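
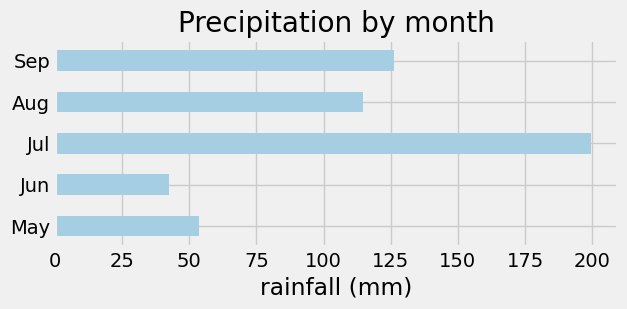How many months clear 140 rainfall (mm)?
Above 140: Jul.

1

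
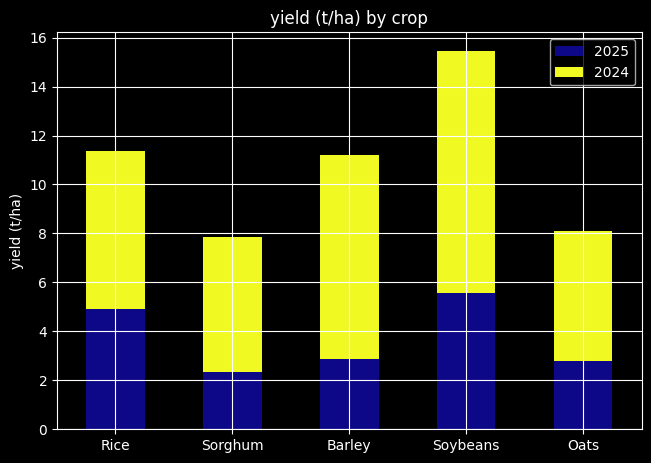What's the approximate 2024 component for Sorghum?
≈ 6

2024 top ≈ 8, bottom ≈ 2; segment ≈ 6.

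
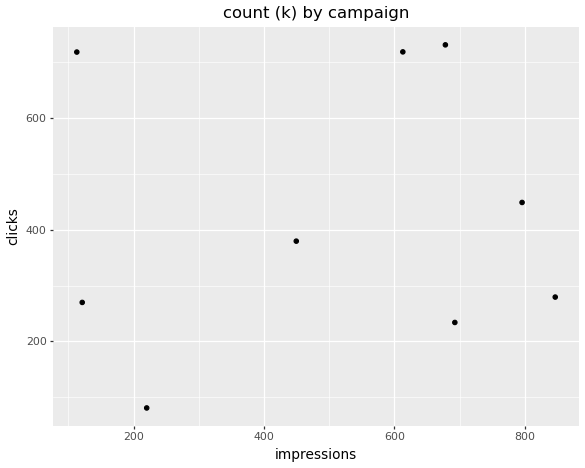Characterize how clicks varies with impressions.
Points are roughly uncorrelated; weak (|r| ≈ 0.1).

no clear correlation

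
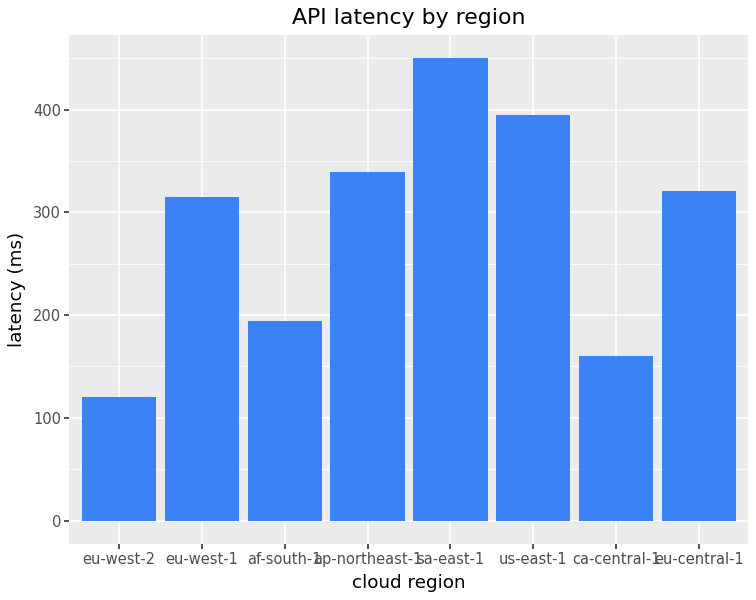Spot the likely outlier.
eu-west-2 ≈ 100; the rest sit between ≈ 150 and ≈ 450.

eu-west-2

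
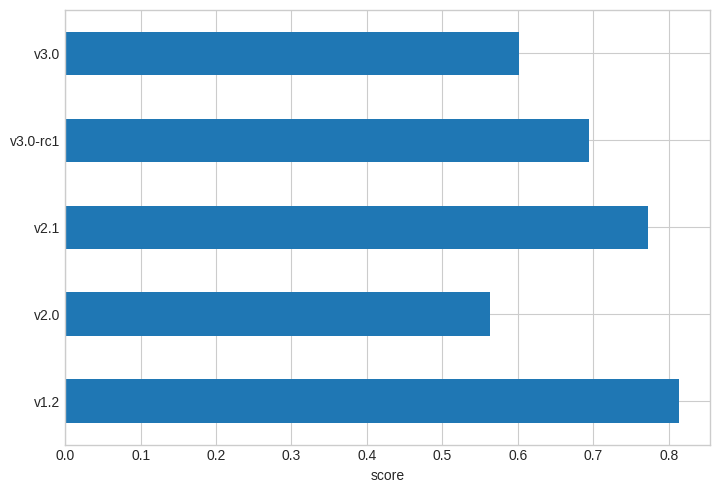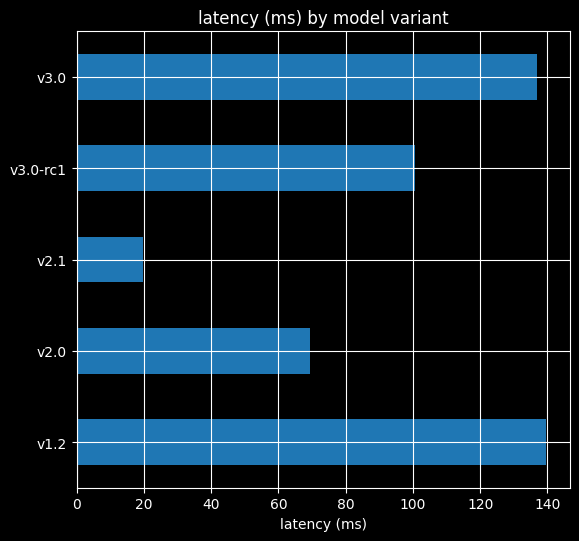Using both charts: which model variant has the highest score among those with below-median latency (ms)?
Chart 2 median latency (ms) ≈ 100; below-median model variants: v2.0, v2.1. Among those, v2.1 has the highest score (≈ 0.8).

v2.1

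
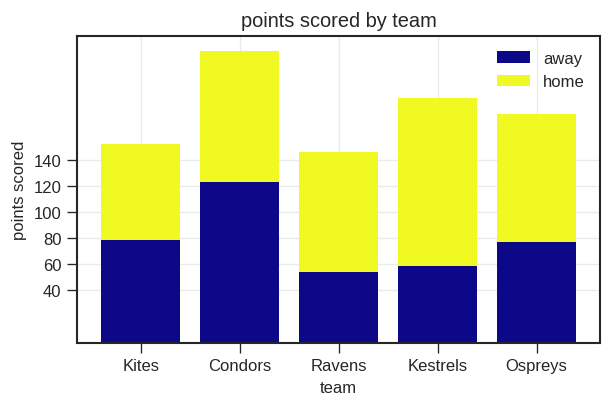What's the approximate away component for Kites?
away top ≈ 80, bottom ≈ 0; segment ≈ 80.

≈ 80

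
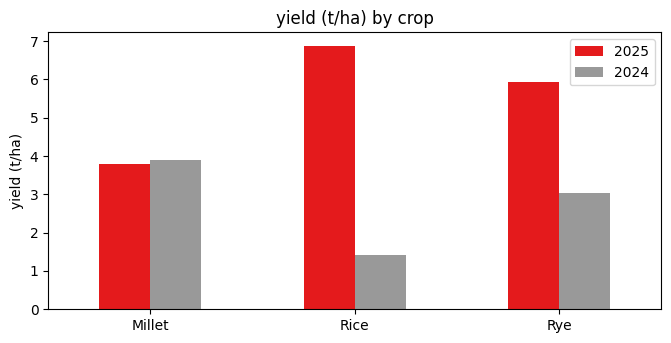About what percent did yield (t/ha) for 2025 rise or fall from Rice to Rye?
Rice ≈ 7, Rye ≈ 6; (6 − 7) / 7 ≈ -14.3%.

≈ -14.3%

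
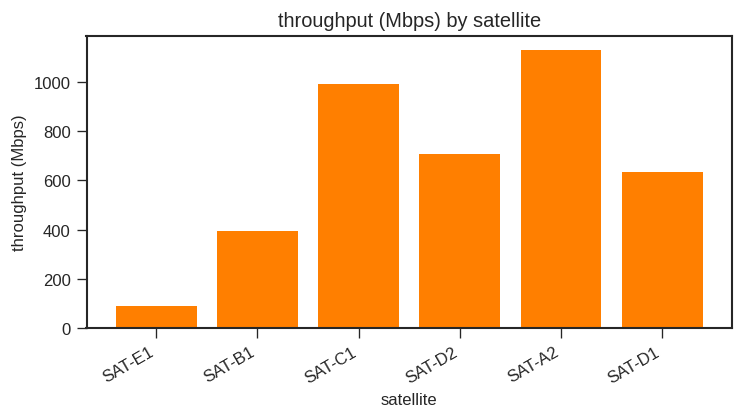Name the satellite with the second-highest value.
Top 3: SAT-A2 ≈ 1100, SAT-C1 ≈ 1000, SAT-D2 ≈ 700.

SAT-C1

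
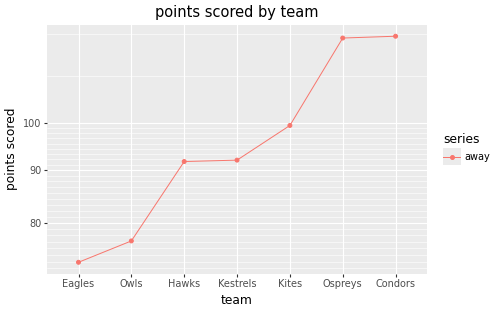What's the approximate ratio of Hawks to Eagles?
Hawks ≈ 90, Eagles ≈ 75; 90/75 ≈ 1.2.

≈ 1.2×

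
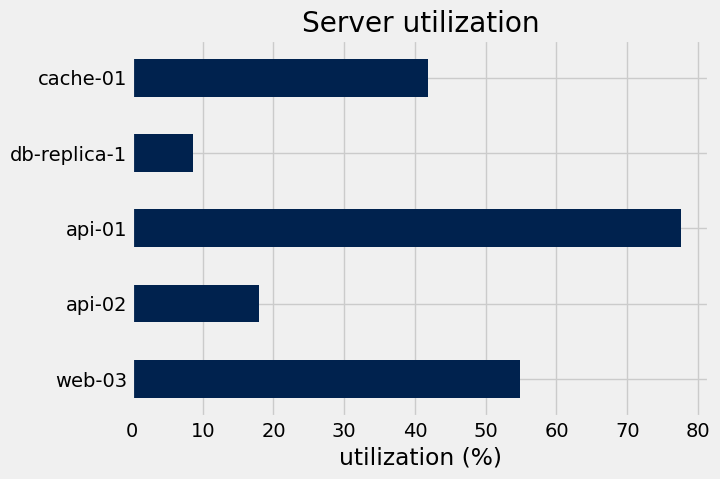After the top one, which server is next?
web-03

Top 3: api-01 ≈ 80, web-03 ≈ 50, cache-01 ≈ 40.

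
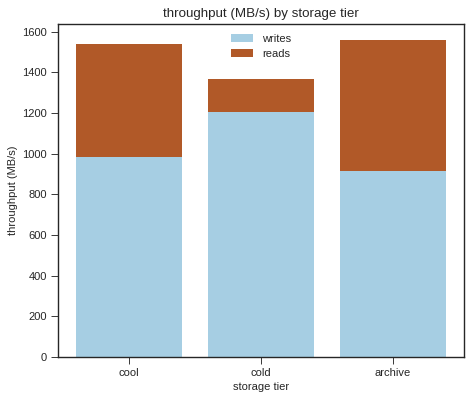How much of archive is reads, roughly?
reads top ≈ 1600, bottom ≈ 1000; segment ≈ 600.

≈ 600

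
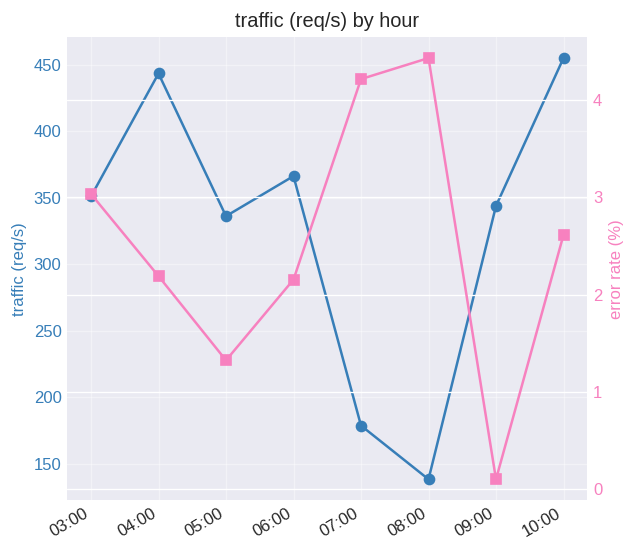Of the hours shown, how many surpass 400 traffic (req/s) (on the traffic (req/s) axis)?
Above 400: 04:00, 10:00.

2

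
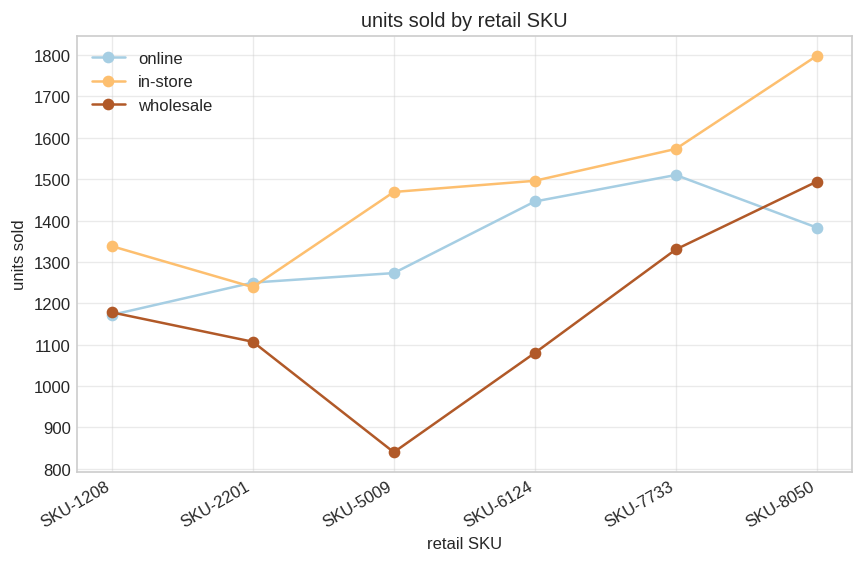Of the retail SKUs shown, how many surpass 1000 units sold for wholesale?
Above 1000: SKU-1208, SKU-2201, SKU-6124, SKU-7733, SKU-8050.

5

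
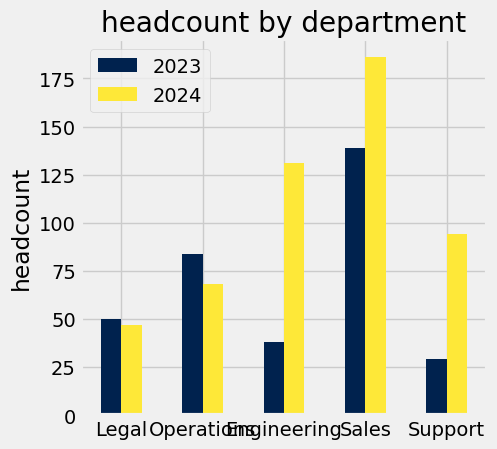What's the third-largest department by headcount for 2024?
Support

Top 4 for 2024: Sales ≈ 180, Engineering ≈ 140, Support ≈ 100, Operations ≈ 60.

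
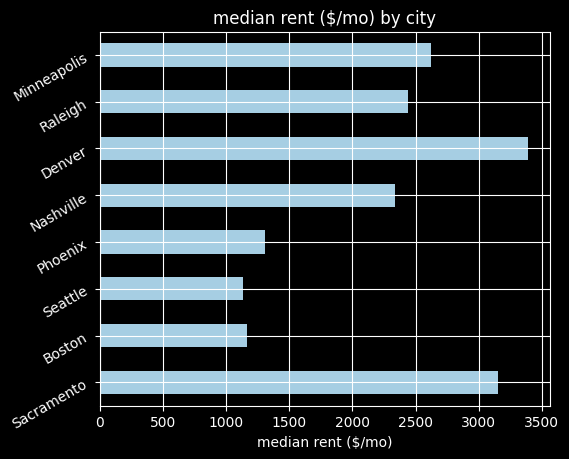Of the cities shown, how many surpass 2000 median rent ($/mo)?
Above 2000: Sacramento, Nashville, Denver, Raleigh, Minneapolis.

5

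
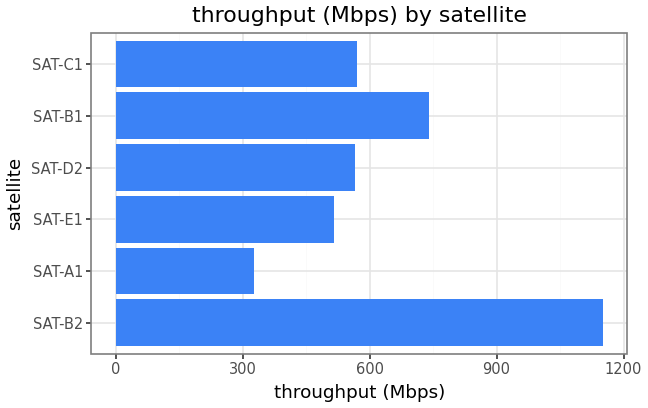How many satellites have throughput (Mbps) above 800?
Above 800: SAT-B2.

1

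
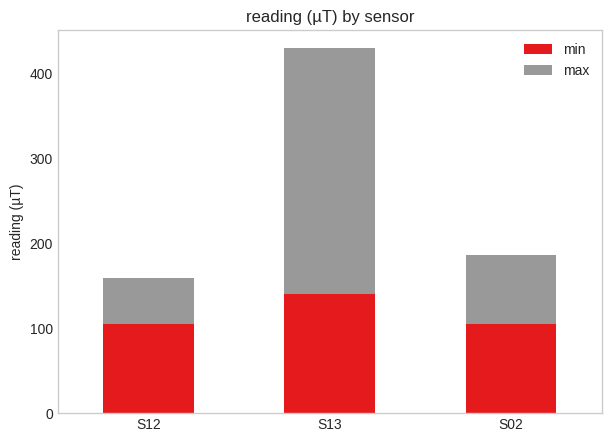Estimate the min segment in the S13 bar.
min top ≈ 150, bottom ≈ 0; segment ≈ 150.

≈ 150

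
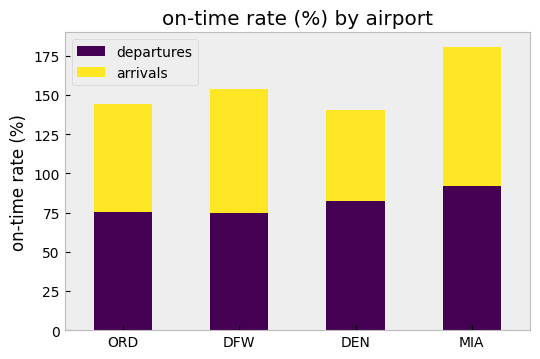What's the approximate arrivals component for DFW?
arrivals top ≈ 160, bottom ≈ 80; segment ≈ 80.

≈ 80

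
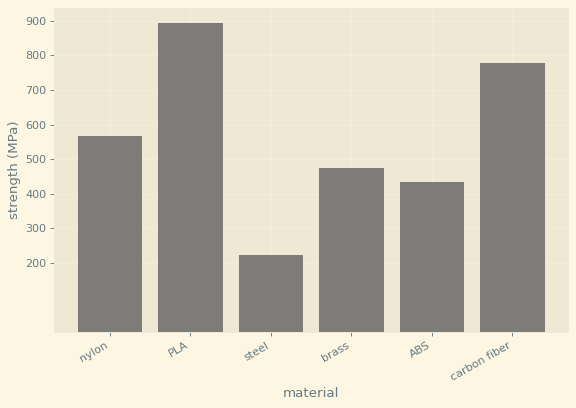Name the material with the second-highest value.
carbon fiber

Top 3: PLA ≈ 900, carbon fiber ≈ 800, nylon ≈ 600.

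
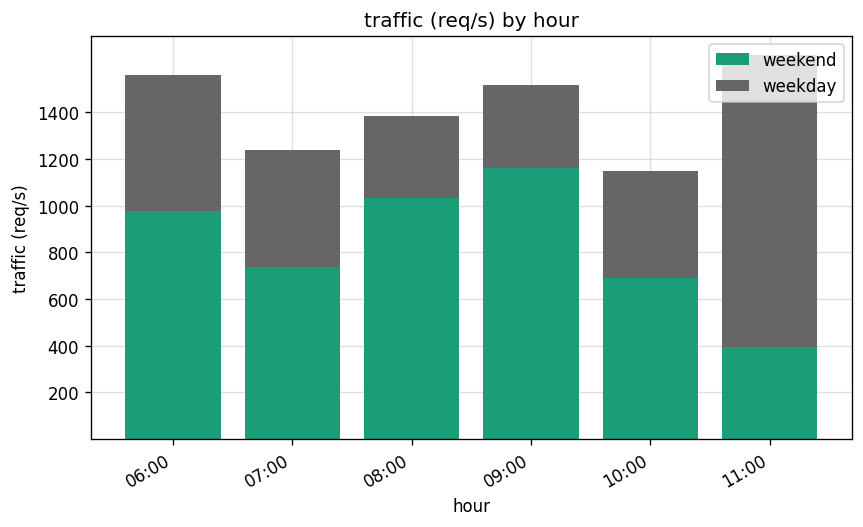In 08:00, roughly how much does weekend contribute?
≈ 1000

weekend top ≈ 1000, bottom ≈ 0; segment ≈ 1000.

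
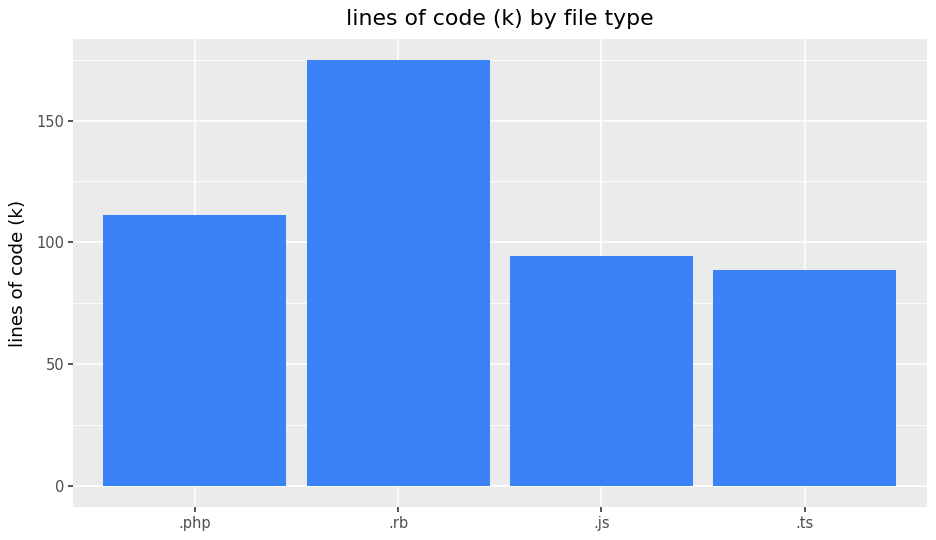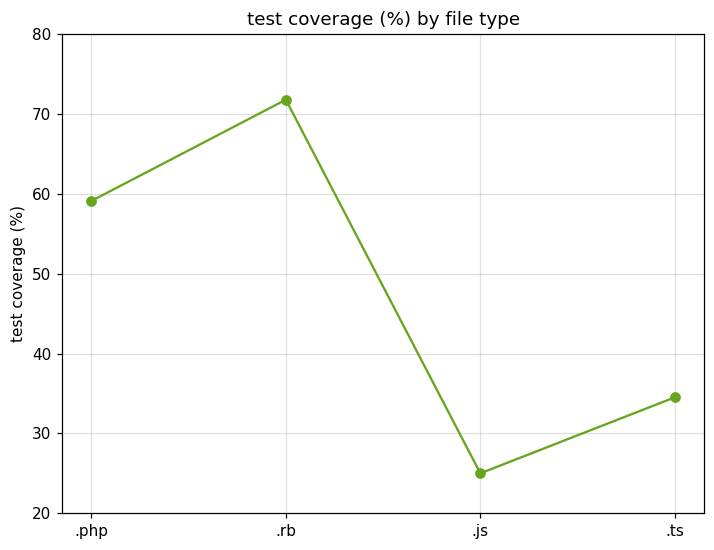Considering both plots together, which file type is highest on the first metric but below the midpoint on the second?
.js

Chart 2 median test coverage (%) ≈ 50; below-median file types: .js, .ts. Among those, .js has the highest lines of code (k) (≈ 100).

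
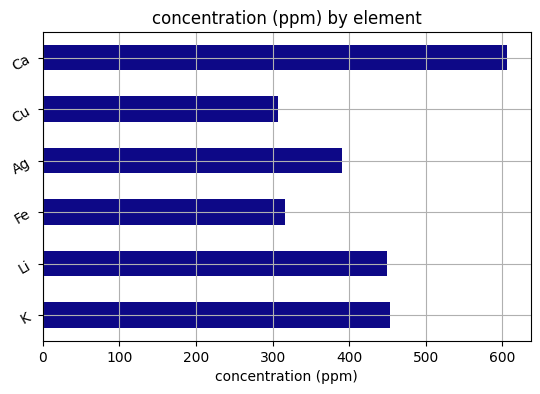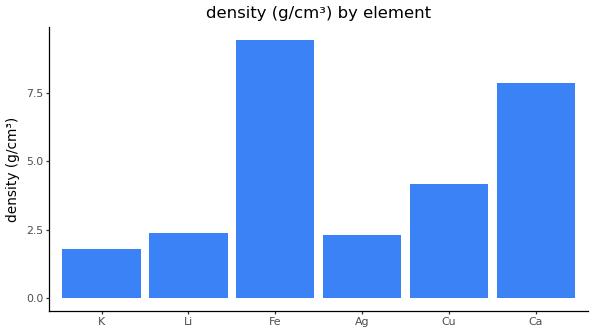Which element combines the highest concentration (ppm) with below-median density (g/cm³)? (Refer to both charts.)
Chart 2 median density (g/cm³) ≈ 3; below-median elements: K, Li, Ag. Among those, K has the highest concentration (ppm) (≈ 500).

K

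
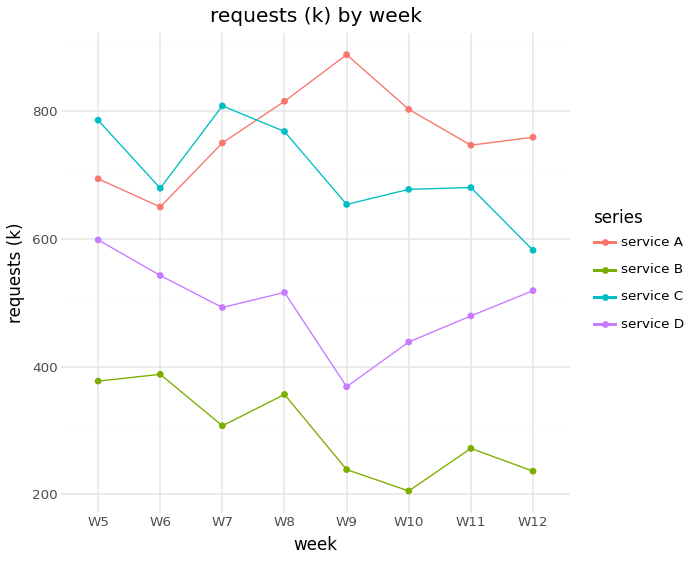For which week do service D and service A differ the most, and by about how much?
W9: service D ≈ 400, service A ≈ 900 → gap ≈ 500. Next-largest (W10) is only ≈ 400.

W9, ≈ 500 k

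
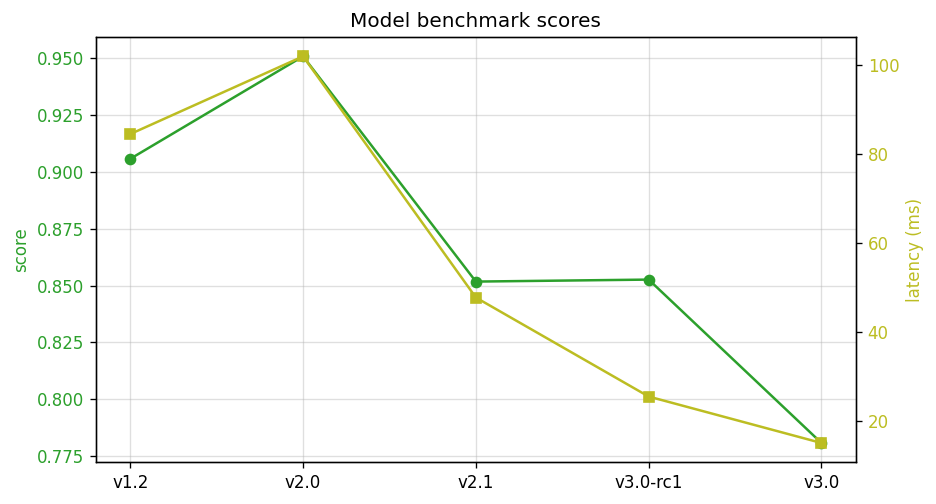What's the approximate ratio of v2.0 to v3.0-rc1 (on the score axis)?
≈ 1.12×

v2.0 ≈ 0.96, v3.0-rc1 ≈ 0.86; 0.96/0.86 ≈ 1.12.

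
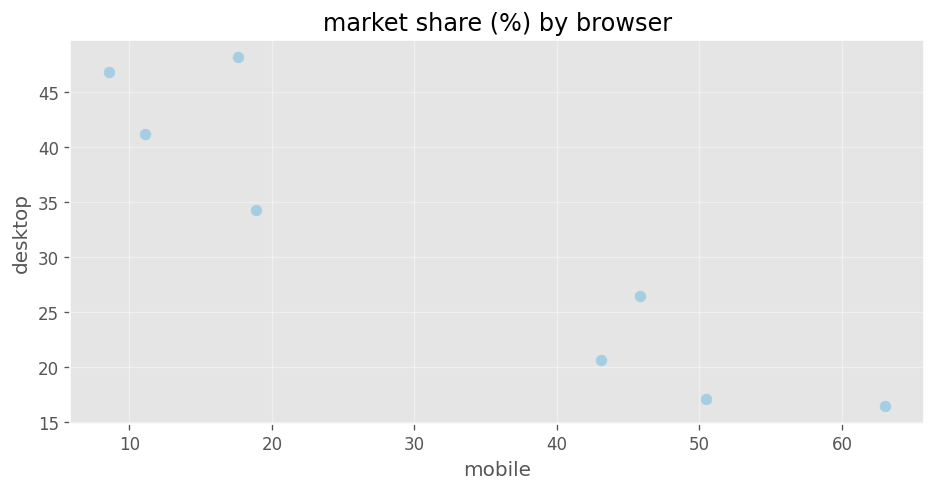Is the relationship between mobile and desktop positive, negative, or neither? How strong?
negative, strong

Points are negatively correlated; strong (|r| ≈ 0.9).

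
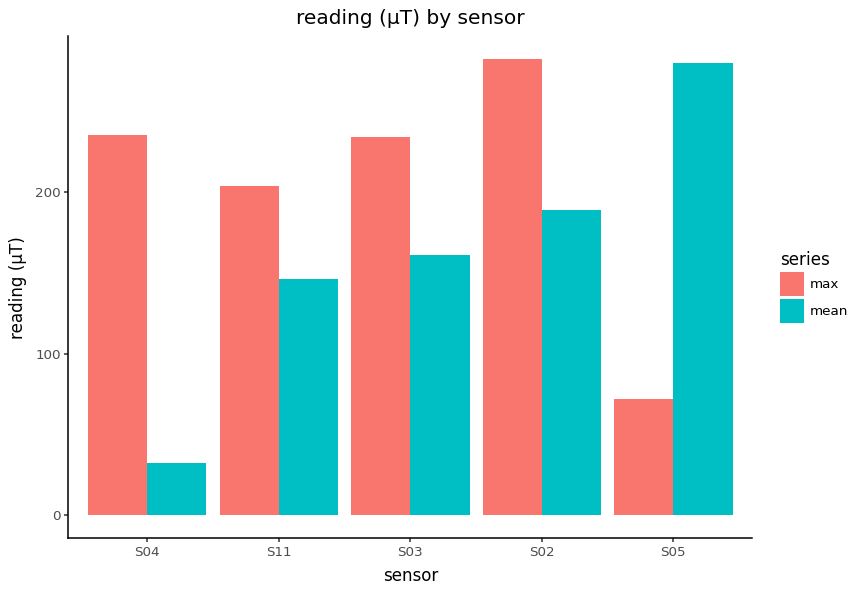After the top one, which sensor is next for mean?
Top 3 for mean: S05 ≈ 275, S02 ≈ 200, S03 ≈ 150.

S02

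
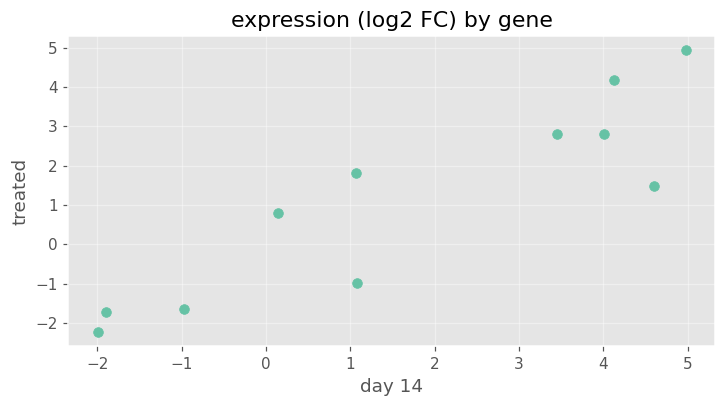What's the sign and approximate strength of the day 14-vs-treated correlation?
positive, strong

Points are positively correlated; strong (|r| ≈ 0.9).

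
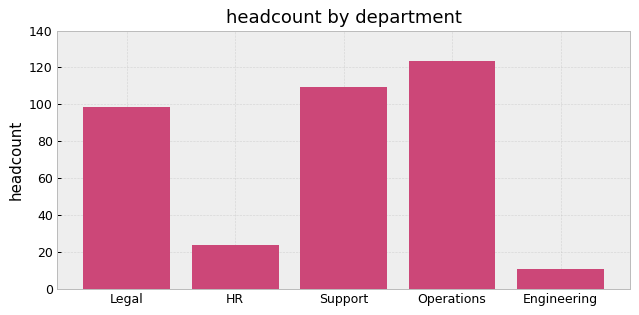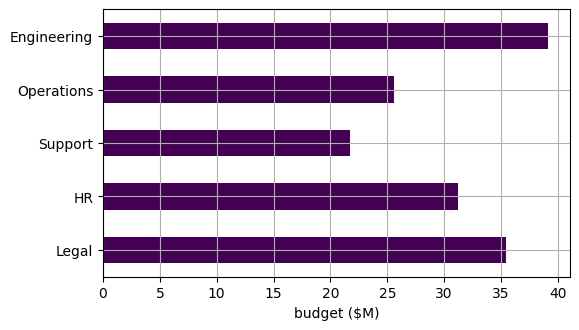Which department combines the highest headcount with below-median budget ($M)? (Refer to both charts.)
Chart 2 median budget ($M) ≈ 30; below-median departments: Support, Operations. Among those, Operations has the highest headcount (≈ 120).

Operations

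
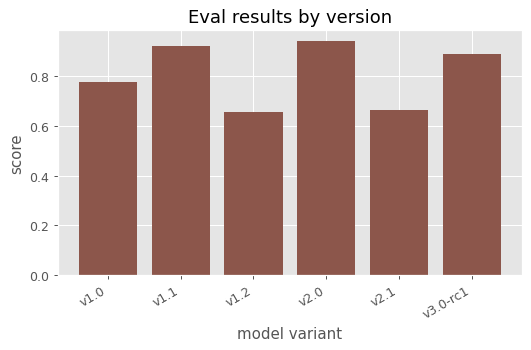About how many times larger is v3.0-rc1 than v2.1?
≈ 1.29×

v3.0-rc1 ≈ 0.9, v2.1 ≈ 0.7; 0.9/0.7 ≈ 1.29.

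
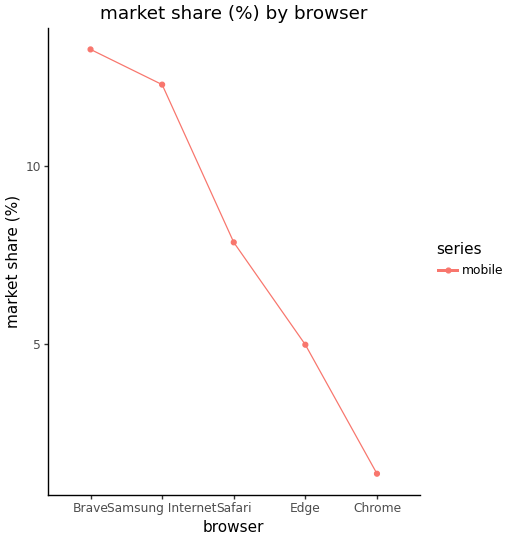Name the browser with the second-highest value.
Top 3: Brave ≈ 13, Samsung Internet ≈ 12, Safari ≈ 8.

Samsung Internet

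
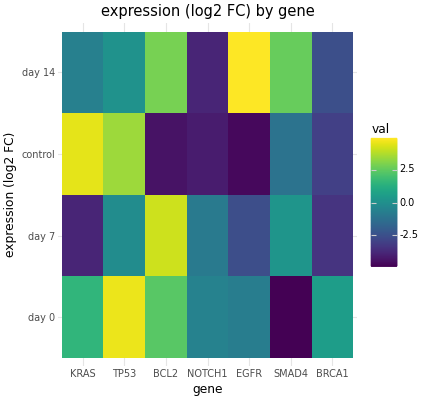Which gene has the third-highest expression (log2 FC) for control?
SMAD4

Top 4 for control: KRAS ≈ 5, TP53 ≈ 3, SMAD4 ≈ -1, BRCA1 ≈ -3.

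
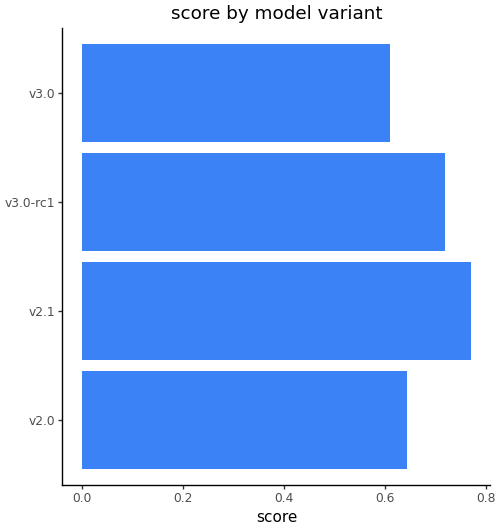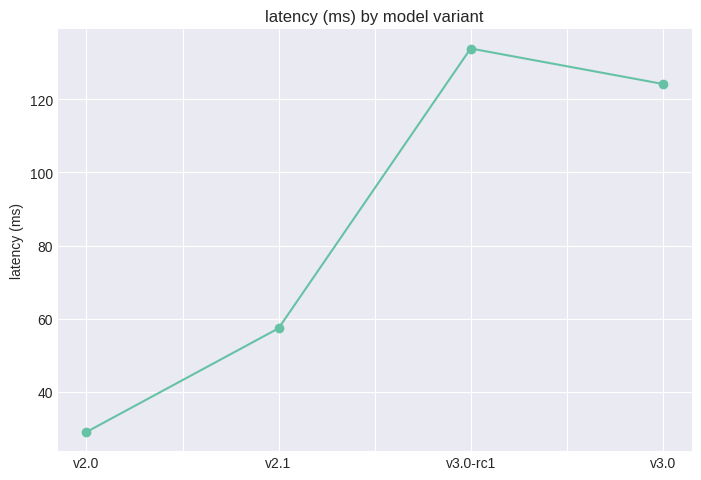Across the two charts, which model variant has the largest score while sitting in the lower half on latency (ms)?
Chart 2 median latency (ms) ≈ 100; below-median model variants: v2.0, v2.1. Among those, v2.1 has the highest score (≈ 0.8).

v2.1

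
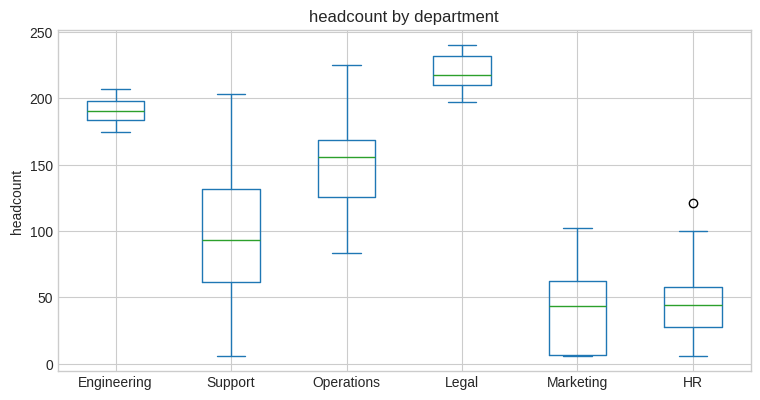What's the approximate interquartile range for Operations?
≈ 40

Q3 ≈ 160, Q1 ≈ 120; IQR ≈ 40.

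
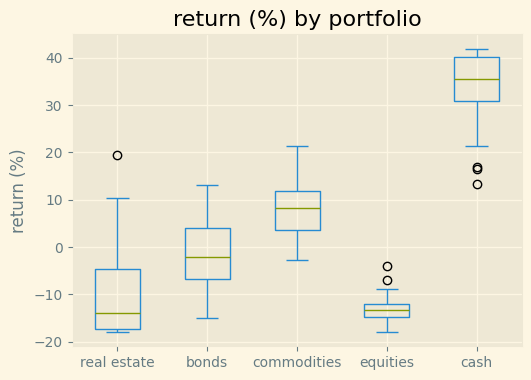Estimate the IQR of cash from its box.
Q3 ≈ 40, Q1 ≈ 30; IQR ≈ 10.

≈ 10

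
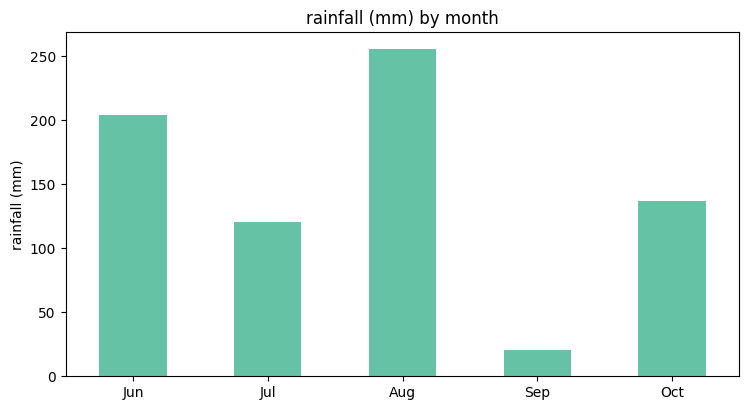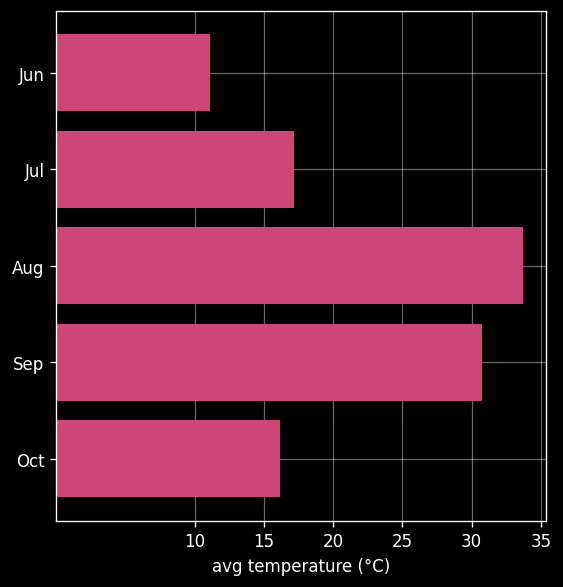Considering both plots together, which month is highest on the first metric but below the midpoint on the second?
Chart 2 median avg temperature (°C) ≈ 15; below-median months: Jun, Oct. Among those, Jun has the highest rainfall (mm) (≈ 200).

Jun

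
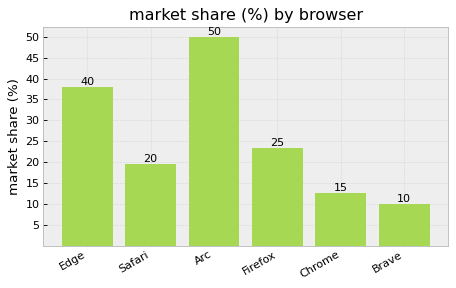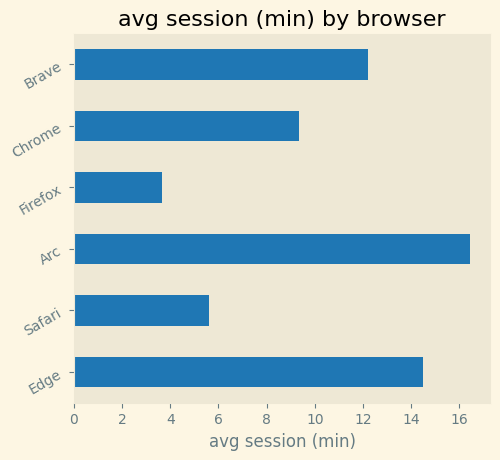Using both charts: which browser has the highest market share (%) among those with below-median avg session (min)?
Firefox

Chart 2 median avg session (min) ≈ 10; below-median browsers: Safari, Firefox, Chrome. Among those, Firefox has the highest market share (%) (≈ 25).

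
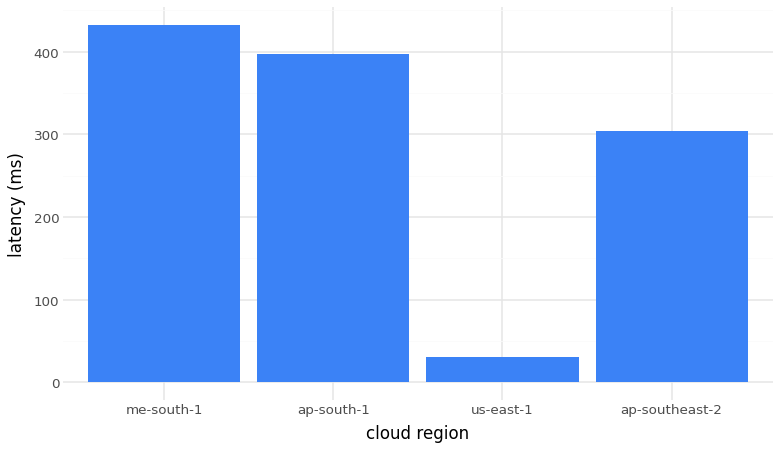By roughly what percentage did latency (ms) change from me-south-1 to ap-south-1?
me-south-1 ≈ 450, ap-south-1 ≈ 400; (400 − 450) / 450 ≈ -11.1%.

≈ -11.1%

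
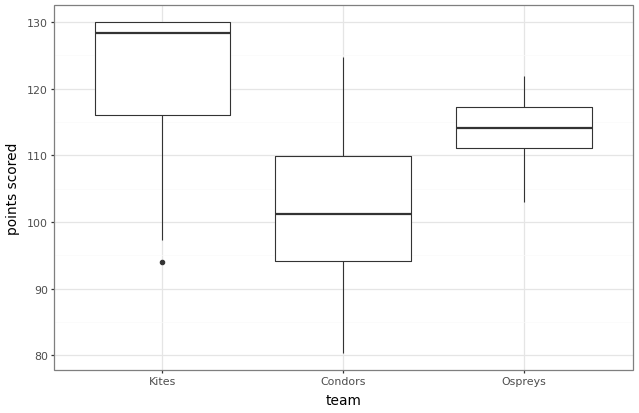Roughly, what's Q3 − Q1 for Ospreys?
≈ 6

Q3 ≈ 118, Q1 ≈ 112; IQR ≈ 6.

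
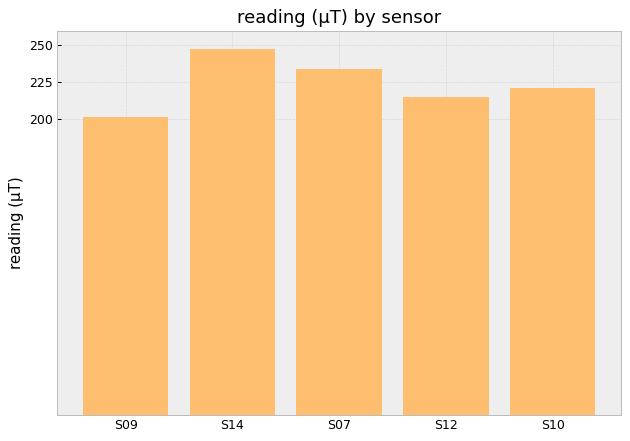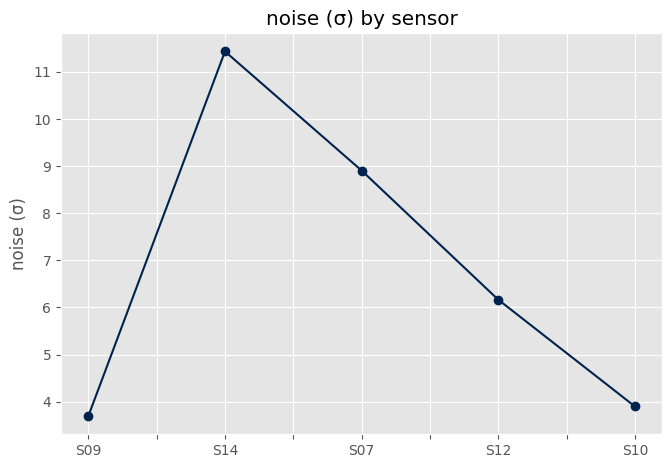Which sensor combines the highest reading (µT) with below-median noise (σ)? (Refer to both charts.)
S10

Chart 2 median noise (σ) ≈ 6; below-median sensors: S09, S10. Among those, S10 has the highest reading (µT) (≈ 225).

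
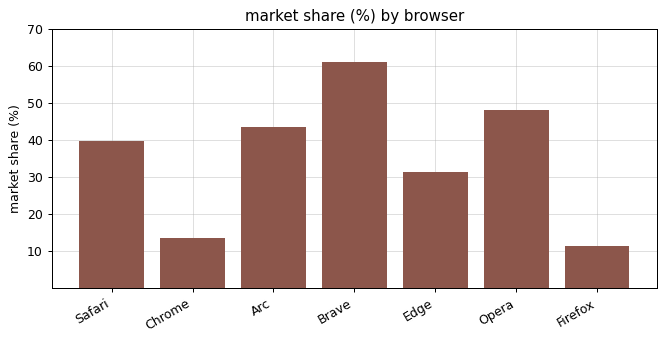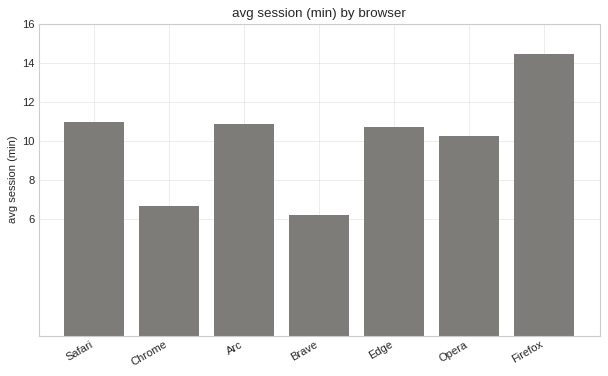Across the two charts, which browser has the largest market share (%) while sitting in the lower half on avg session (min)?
Chart 2 median avg session (min) ≈ 10; below-median browsers: Chrome, Brave, Opera. Among those, Brave has the highest market share (%) (≈ 60).

Brave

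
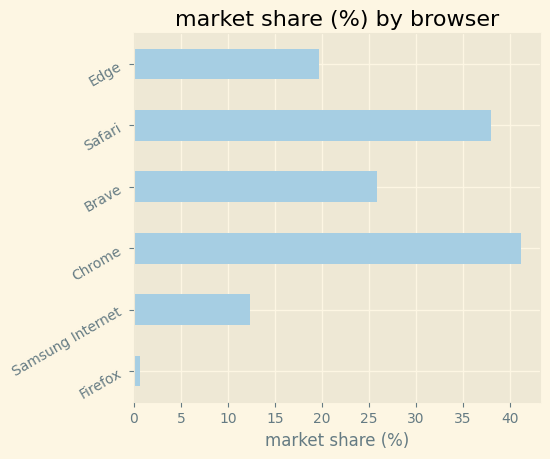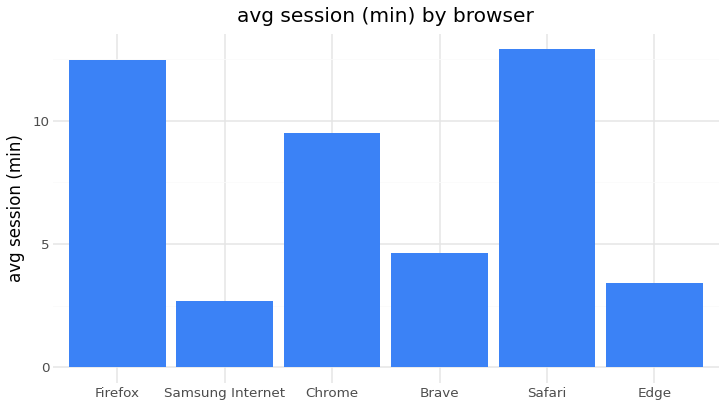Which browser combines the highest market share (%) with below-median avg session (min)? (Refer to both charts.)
Brave

Chart 2 median avg session (min) ≈ 8; below-median browsers: Samsung Internet, Brave, Edge. Among those, Brave has the highest market share (%) (≈ 25).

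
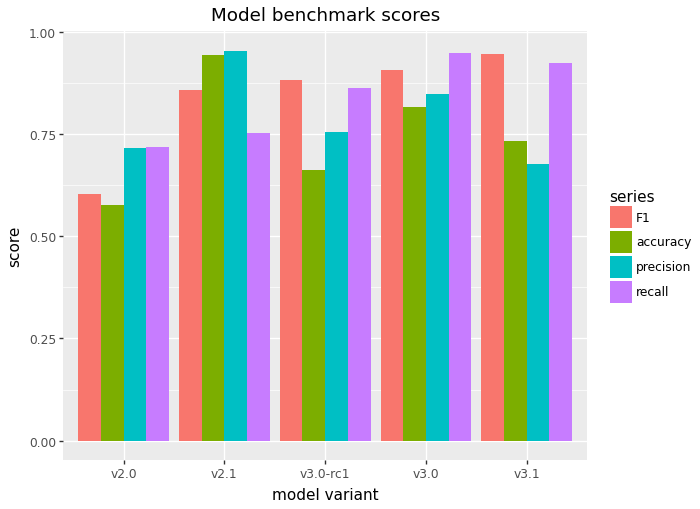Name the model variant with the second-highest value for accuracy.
v3.0

Top 3 for accuracy: v2.1 ≈ 0.9, v3.0 ≈ 0.8, v3.1 ≈ 0.7.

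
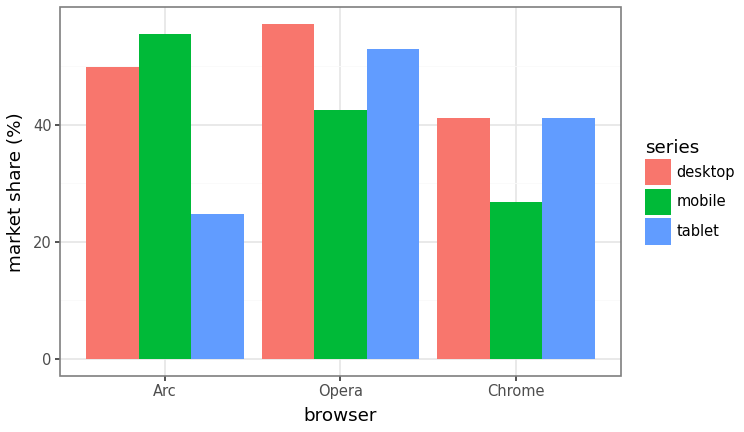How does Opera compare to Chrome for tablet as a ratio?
≈ 1.38×

Opera ≈ 55, Chrome ≈ 40; 55/40 ≈ 1.38.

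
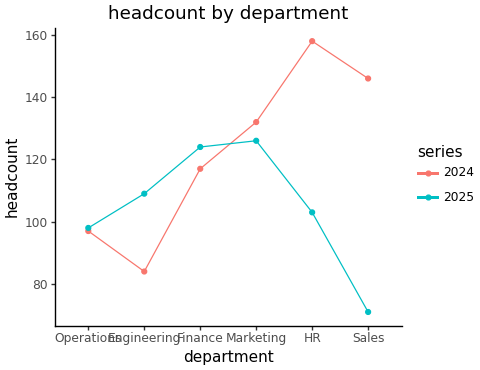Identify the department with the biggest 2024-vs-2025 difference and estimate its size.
Sales, ≈ 80

Sales: 2024 ≈ 150, 2025 ≈ 70 → gap ≈ 80. Next-largest (HR) is only ≈ 60.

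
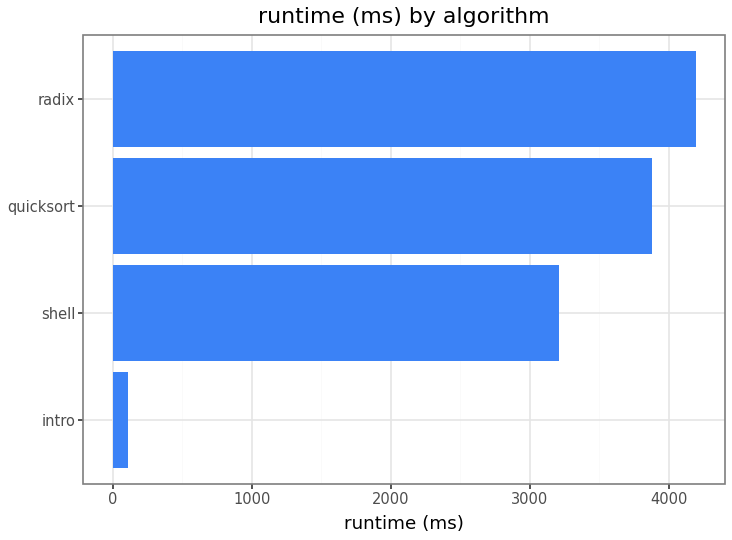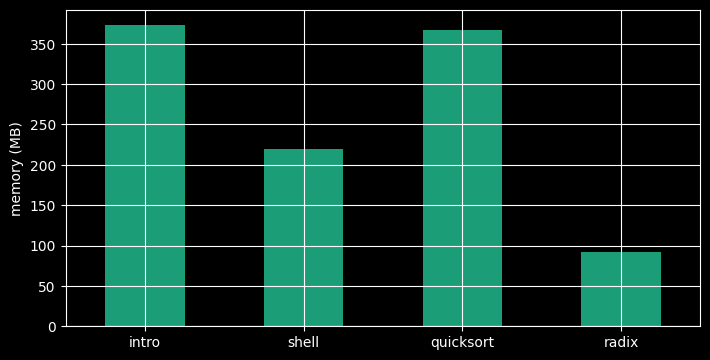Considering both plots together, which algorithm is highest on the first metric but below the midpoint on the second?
Chart 2 median memory (MB) ≈ 300; below-median algorithms: shell, radix. Among those, radix has the highest runtime (ms) (≈ 4000).

radix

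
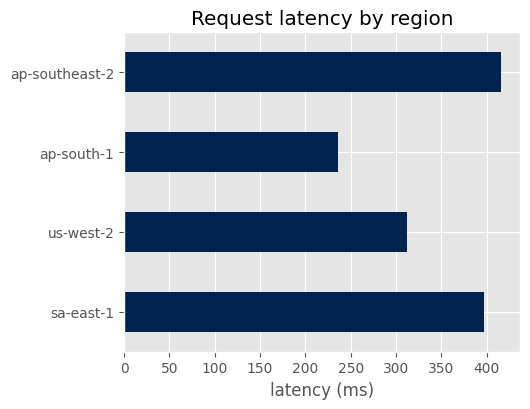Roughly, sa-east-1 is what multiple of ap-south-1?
sa-east-1 ≈ 400, ap-south-1 ≈ 250; 400/250 ≈ 1.6.

≈ 1.6×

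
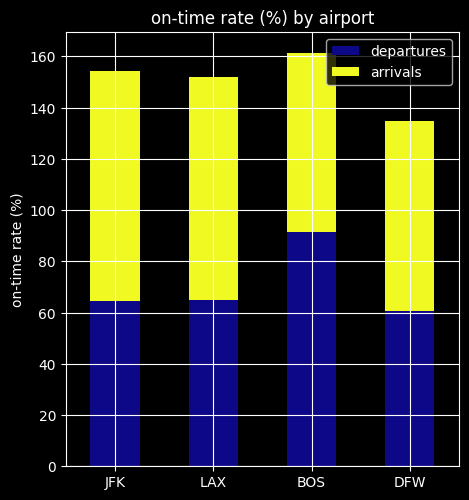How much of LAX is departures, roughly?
departures top ≈ 60, bottom ≈ 0; segment ≈ 60.

≈ 60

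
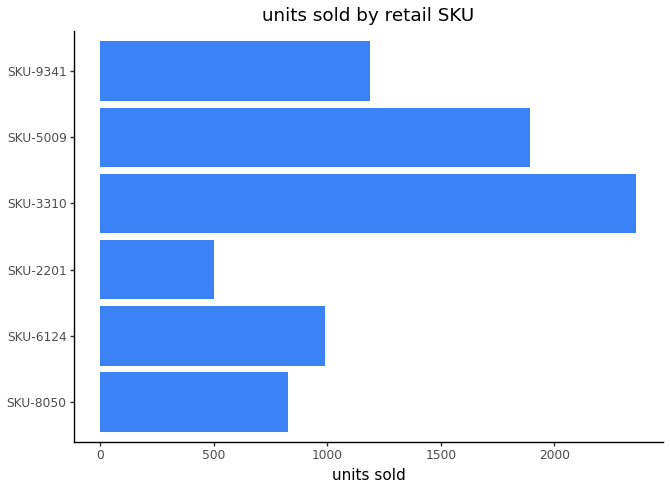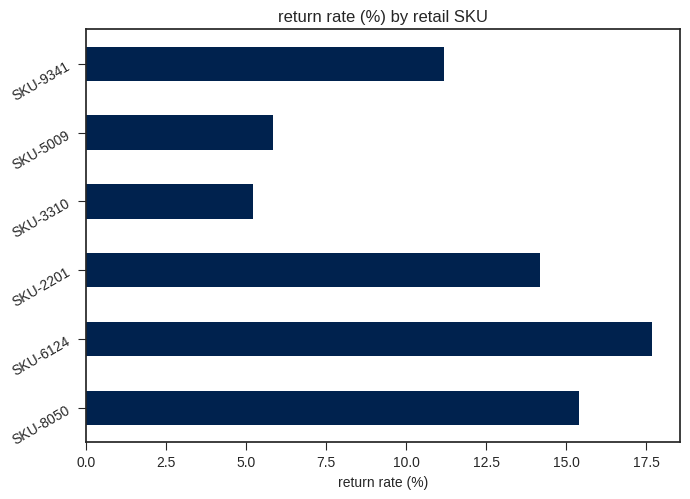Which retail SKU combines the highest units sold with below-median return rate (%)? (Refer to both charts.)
SKU-3310

Chart 2 median return rate (%) ≈ 12; below-median retail SKUs: SKU-3310, SKU-5009, SKU-9341. Among those, SKU-3310 has the highest units sold (≈ 2500).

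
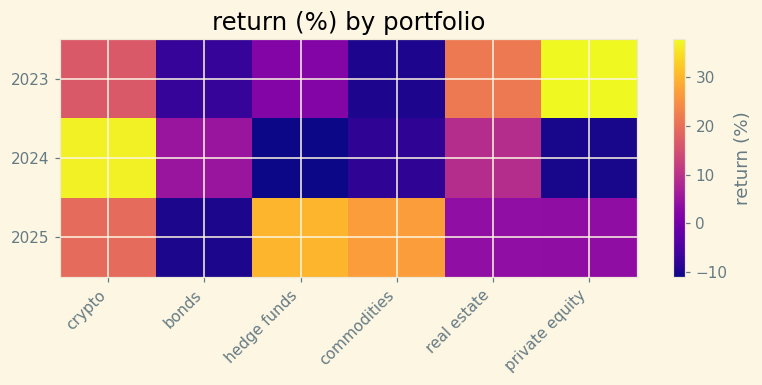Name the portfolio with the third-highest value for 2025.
crypto

Top 4 for 2025: hedge funds ≈ 30, commodities ≈ 25, crypto ≈ 20, real estate ≈ 5.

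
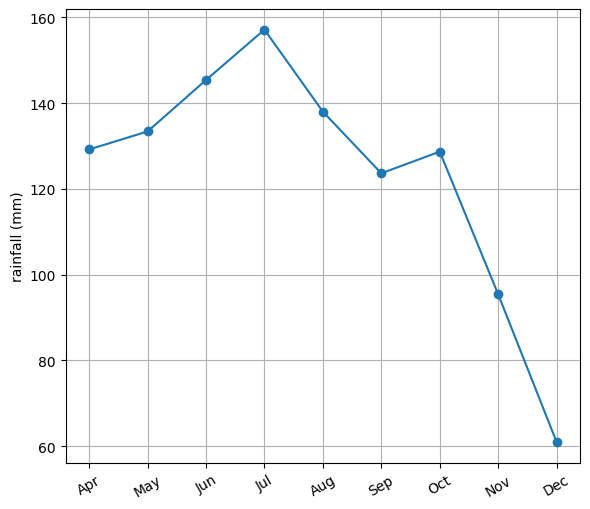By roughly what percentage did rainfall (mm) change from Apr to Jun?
Apr ≈ 130, Jun ≈ 150; (150 − 130) / 130 ≈ +15.4%.

≈ +15.4%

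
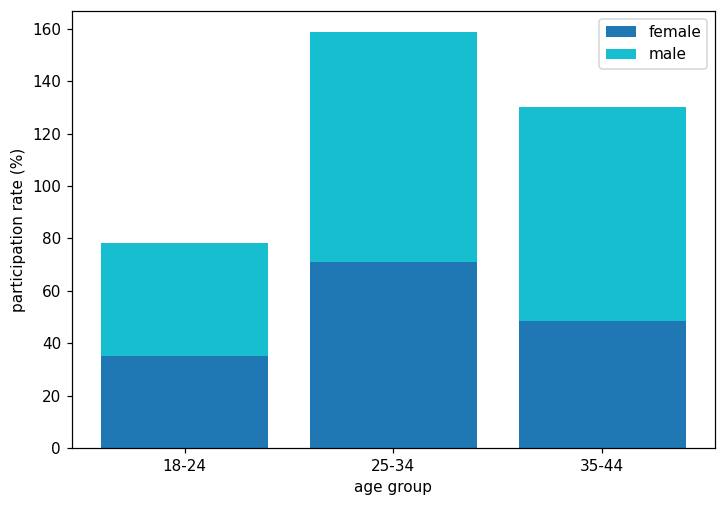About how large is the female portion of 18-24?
female top ≈ 40, bottom ≈ 0; segment ≈ 40.

≈ 40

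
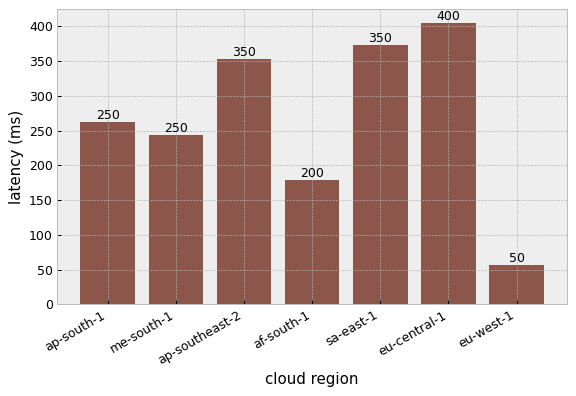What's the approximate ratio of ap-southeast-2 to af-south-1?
ap-southeast-2 ≈ 350, af-south-1 ≈ 200; 350/200 ≈ 1.75.

≈ 1.75×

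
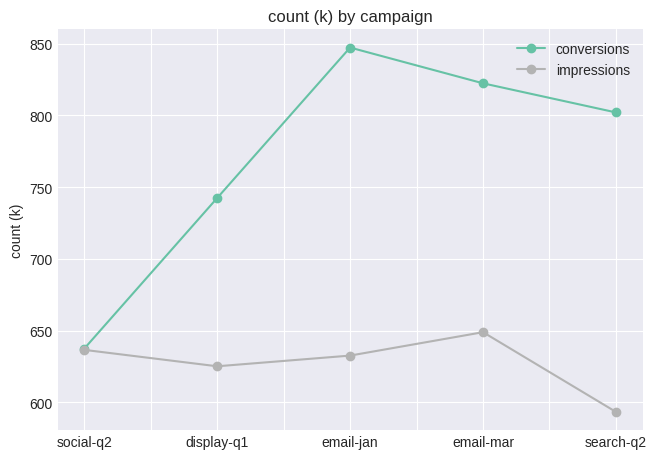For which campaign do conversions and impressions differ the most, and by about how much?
email-jan, ≈ 225 k

email-jan: conversions ≈ 850, impressions ≈ 625 → gap ≈ 225. Next-largest (search-q2) is only ≈ 200.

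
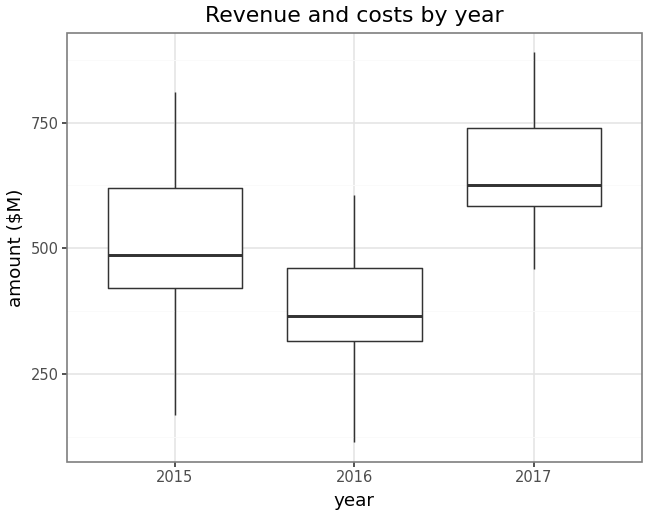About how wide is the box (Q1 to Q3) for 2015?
≈ 200

Q3 ≈ 625, Q1 ≈ 425; IQR ≈ 200.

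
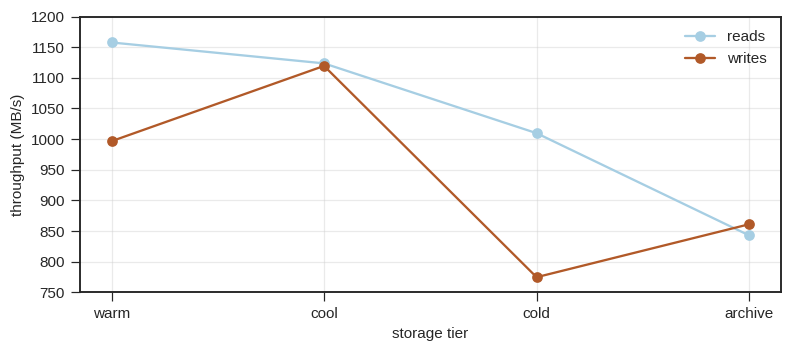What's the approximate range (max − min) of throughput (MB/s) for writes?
Max cool ≈ 1100, min cold ≈ 750; range ≈ 350.

≈ 350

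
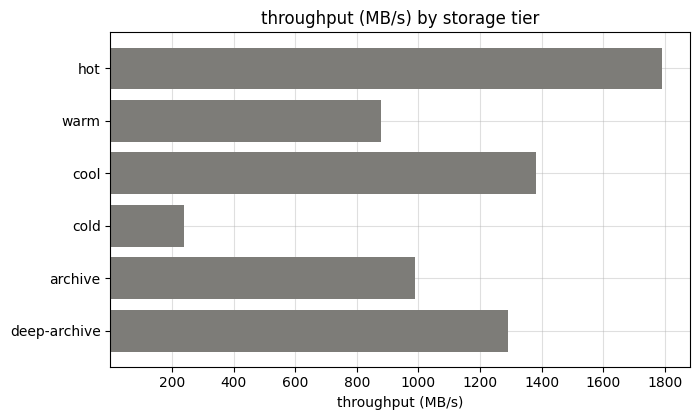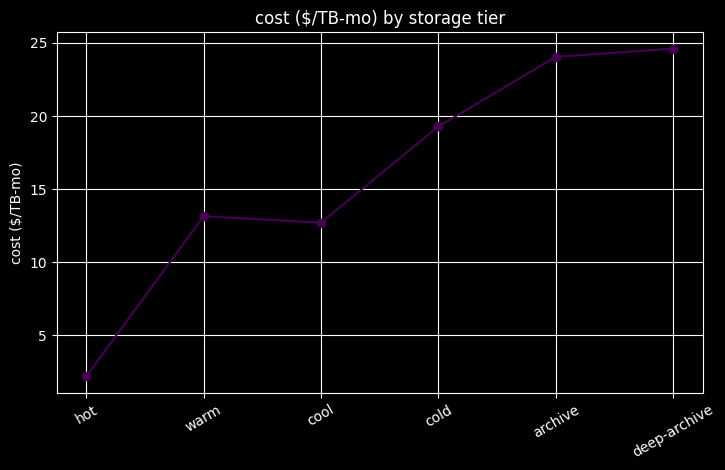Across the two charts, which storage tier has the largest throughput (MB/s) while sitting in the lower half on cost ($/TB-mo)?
Chart 2 median cost ($/TB-mo) ≈ 15; below-median storage tiers: hot, warm, cool. Among those, hot has the highest throughput (MB/s) (≈ 1800).

hot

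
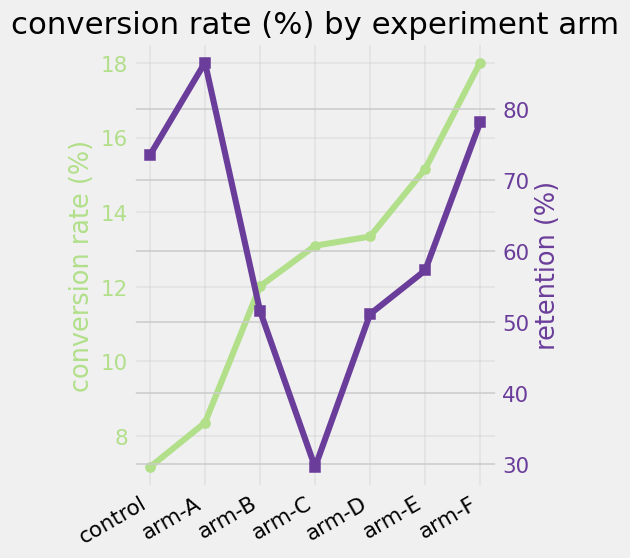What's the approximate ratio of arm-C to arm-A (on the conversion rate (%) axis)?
arm-C ≈ 13, arm-A ≈ 8; 13/8 ≈ 1.62.

≈ 1.62×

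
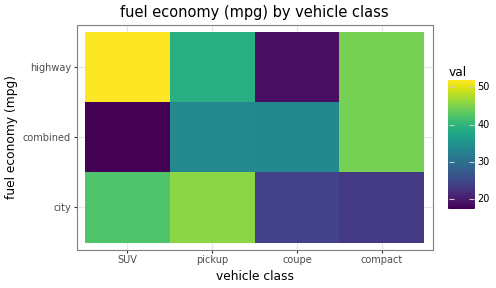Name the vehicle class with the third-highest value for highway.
Top 4 for highway: SUV ≈ 50, compact ≈ 45, pickup ≈ 40, coupe ≈ 20.

pickup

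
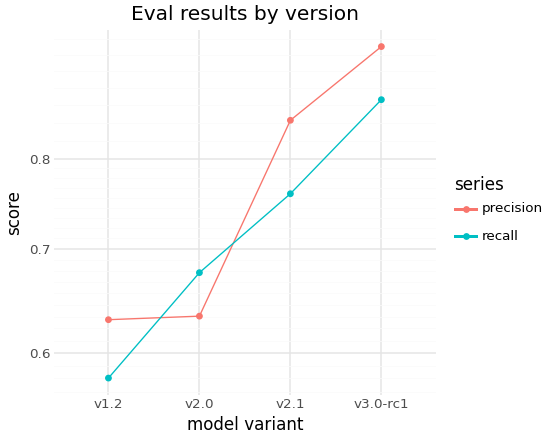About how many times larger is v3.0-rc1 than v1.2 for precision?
v3.0-rc1 ≈ 0.95, v1.2 ≈ 0.65; 0.95/0.65 ≈ 1.46.

≈ 1.46×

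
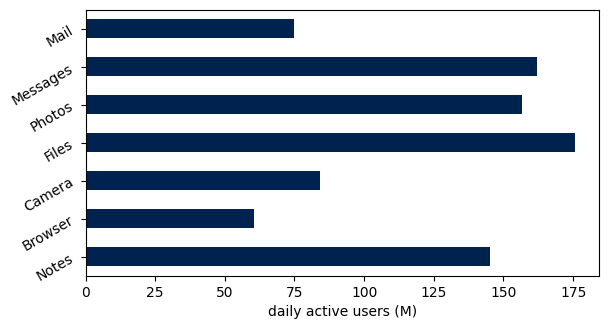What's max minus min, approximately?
≈ 120

Max Files ≈ 180, min Browser ≈ 60; range ≈ 120.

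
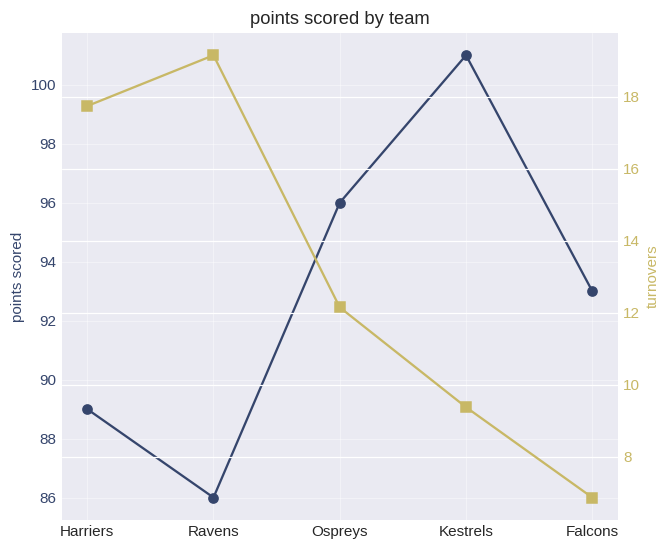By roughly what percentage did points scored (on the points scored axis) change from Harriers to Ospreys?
≈ +9.1%

Harriers ≈ 88, Ospreys ≈ 96; (96 − 88) / 88 ≈ +9.1%.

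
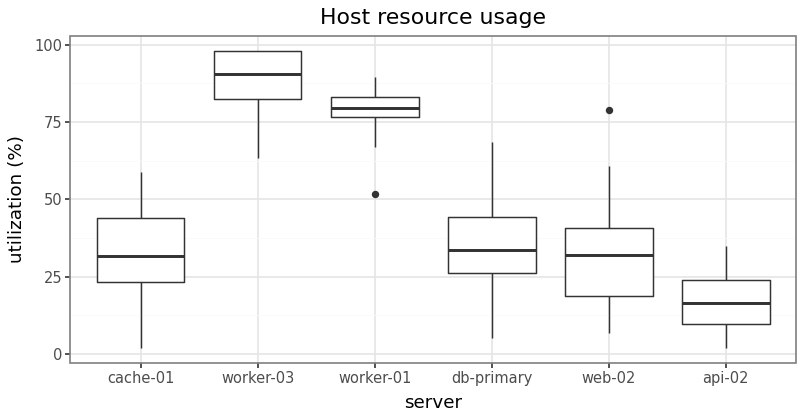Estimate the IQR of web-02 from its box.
Q3 ≈ 40, Q1 ≈ 20; IQR ≈ 20.

≈ 20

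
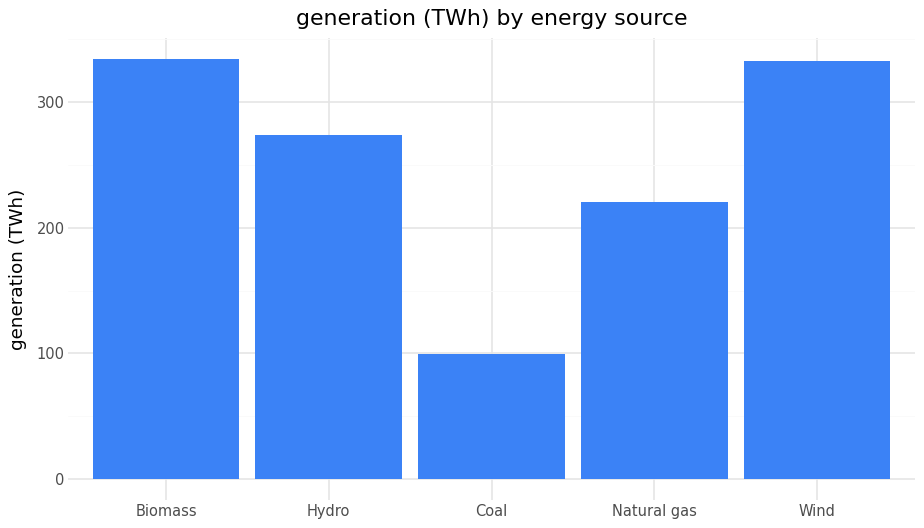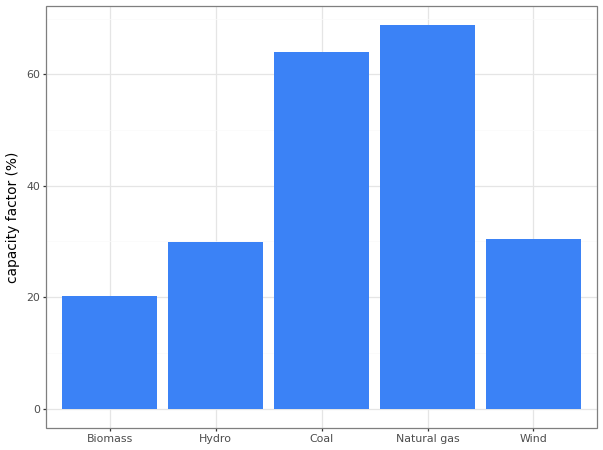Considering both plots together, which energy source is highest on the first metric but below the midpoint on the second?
Chart 2 median capacity factor (%) ≈ 30; below-median energy sources: Biomass, Hydro. Among those, Biomass has the highest generation (TWh) (≈ 350).

Biomass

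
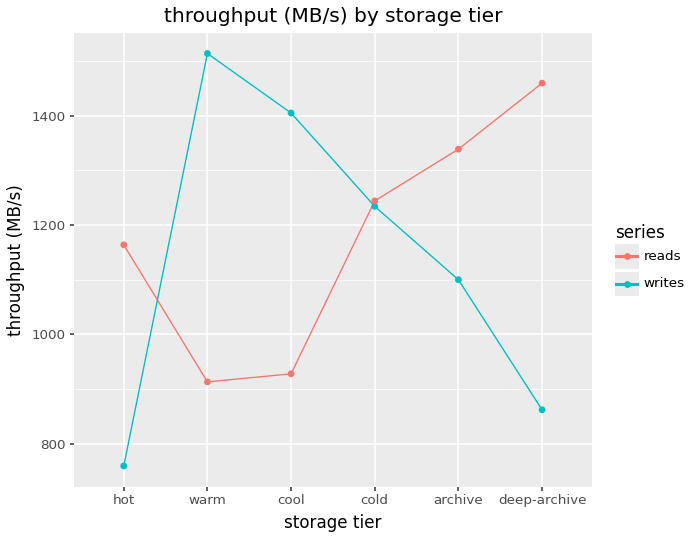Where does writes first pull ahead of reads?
warm

hot: writes ≈ 800 vs reads ≈ 1200 (not yet); warm: writes ≈ 1500 vs reads ≈ 900 (first crossover).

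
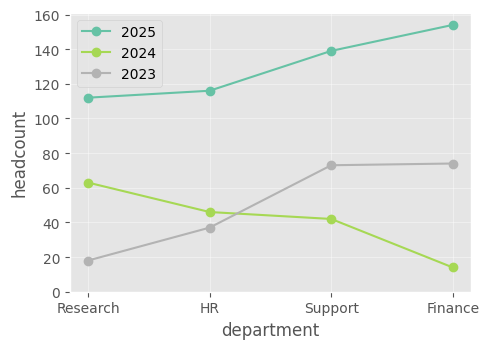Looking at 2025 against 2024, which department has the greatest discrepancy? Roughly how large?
Finance: 2025 ≈ 160, 2024 ≈ 20 → gap ≈ 140. Next-largest (Support) is only ≈ 100.

Finance, ≈ 140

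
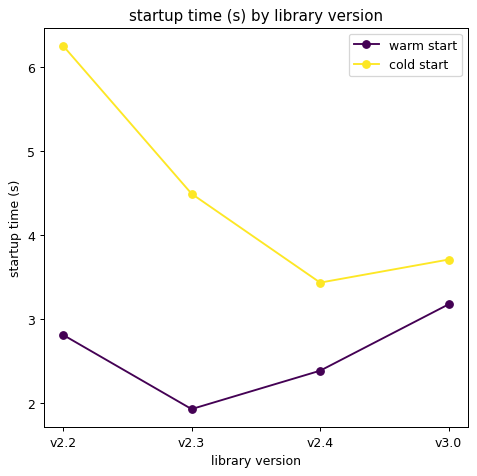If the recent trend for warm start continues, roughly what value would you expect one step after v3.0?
Last three: 2.0, 2.5, 3.0 → slope ≈ 0.5/step → next ≈ 3.5.

≈ 3.5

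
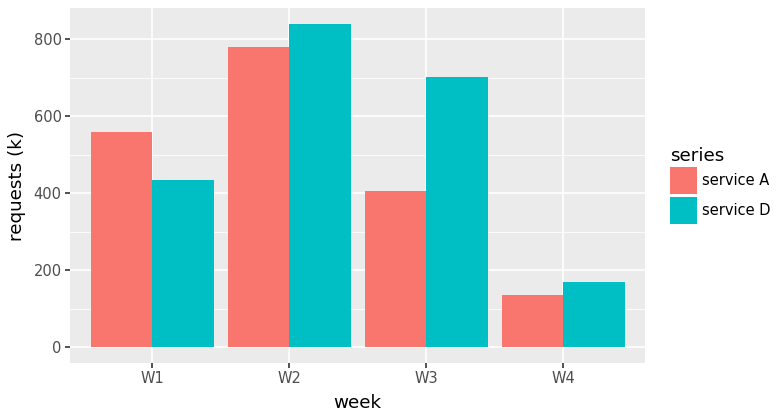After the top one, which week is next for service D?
W3

Top 3 for service D: W2 ≈ 800, W3 ≈ 700, W1 ≈ 400.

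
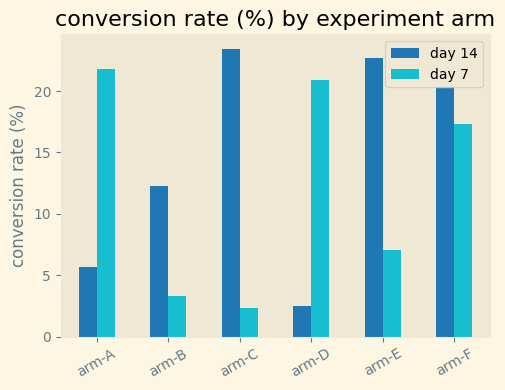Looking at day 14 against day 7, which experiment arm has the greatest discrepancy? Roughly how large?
arm-C, ≈ 22 %

arm-C: day 14 ≈ 24, day 7 ≈ 2 → gap ≈ 22. Next-largest (arm-D) is only ≈ 18.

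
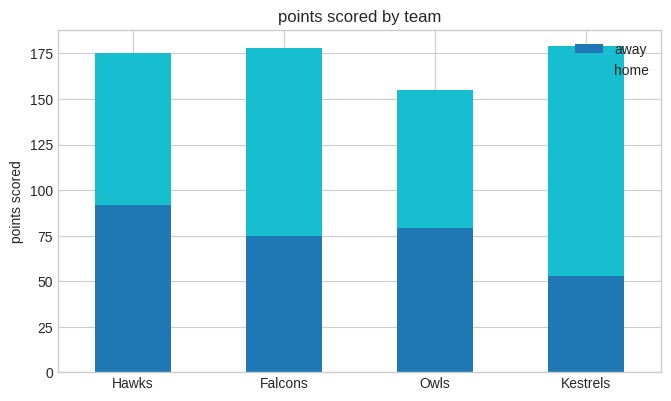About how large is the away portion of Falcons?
≈ 80

away top ≈ 80, bottom ≈ 0; segment ≈ 80.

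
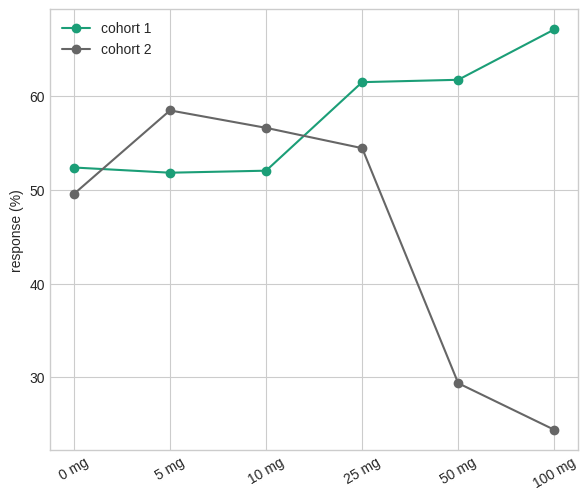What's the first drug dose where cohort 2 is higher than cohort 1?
0 mg: cohort 2 ≈ 50 vs cohort 1 ≈ 50 (not yet); 5 mg: cohort 2 ≈ 60 vs cohort 1 ≈ 50 (first crossover).

5 mg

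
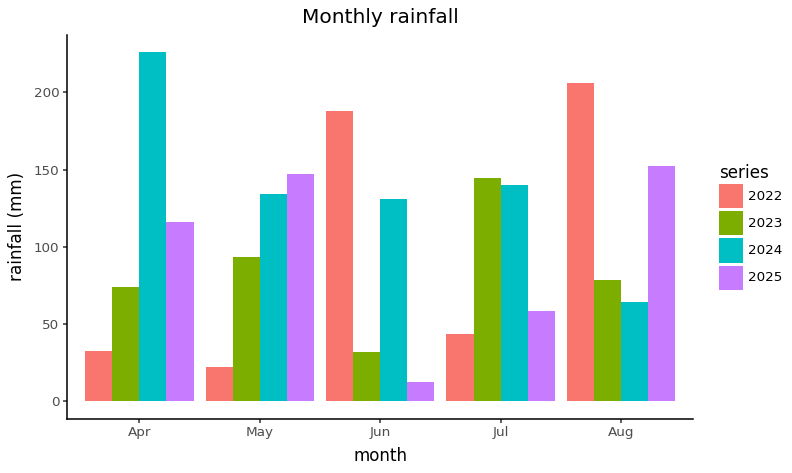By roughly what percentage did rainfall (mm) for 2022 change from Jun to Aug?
Jun ≈ 180, Aug ≈ 200; (200 − 180) / 180 ≈ +11.1%.

≈ +11.1%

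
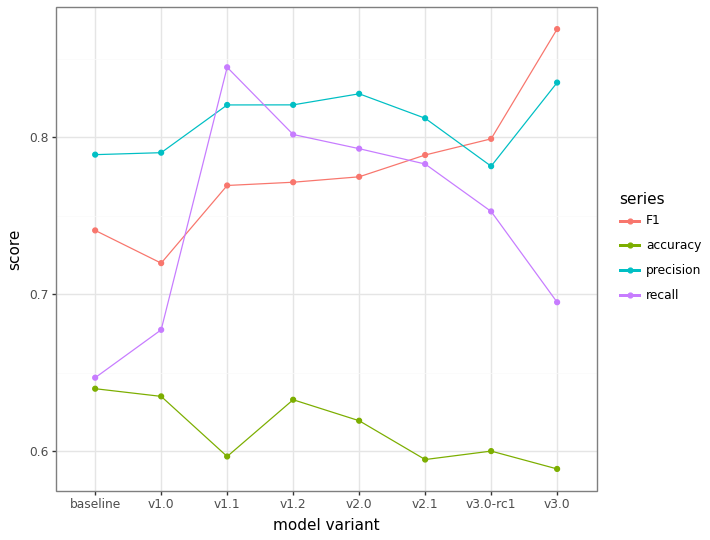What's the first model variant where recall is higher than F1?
v1.1

v1.0: recall ≈ 0.70 vs F1 ≈ 0.70 (not yet); v1.1: recall ≈ 0.85 vs F1 ≈ 0.75 (first crossover).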